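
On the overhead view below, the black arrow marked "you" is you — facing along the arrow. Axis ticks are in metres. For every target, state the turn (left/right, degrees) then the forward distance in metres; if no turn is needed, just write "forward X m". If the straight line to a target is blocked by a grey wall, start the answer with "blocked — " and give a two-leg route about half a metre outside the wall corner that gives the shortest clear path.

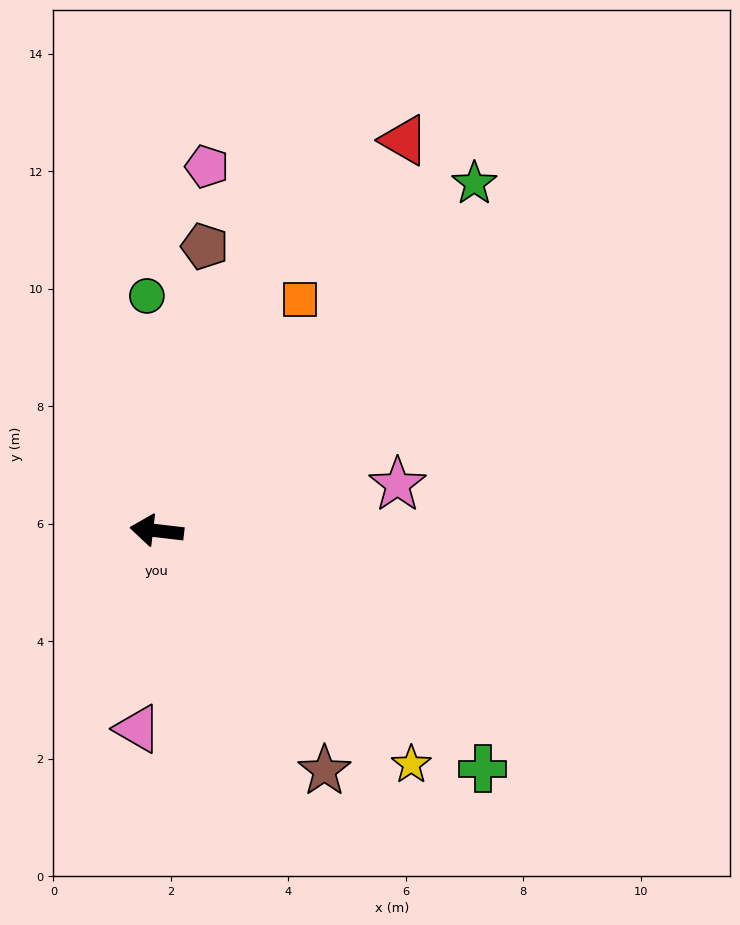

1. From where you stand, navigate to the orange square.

turn right 115°, forward 4.6 m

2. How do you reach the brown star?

turn left 132°, forward 5.0 m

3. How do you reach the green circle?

turn right 81°, forward 4.0 m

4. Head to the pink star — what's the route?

turn right 162°, forward 4.2 m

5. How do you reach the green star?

turn right 126°, forward 8.0 m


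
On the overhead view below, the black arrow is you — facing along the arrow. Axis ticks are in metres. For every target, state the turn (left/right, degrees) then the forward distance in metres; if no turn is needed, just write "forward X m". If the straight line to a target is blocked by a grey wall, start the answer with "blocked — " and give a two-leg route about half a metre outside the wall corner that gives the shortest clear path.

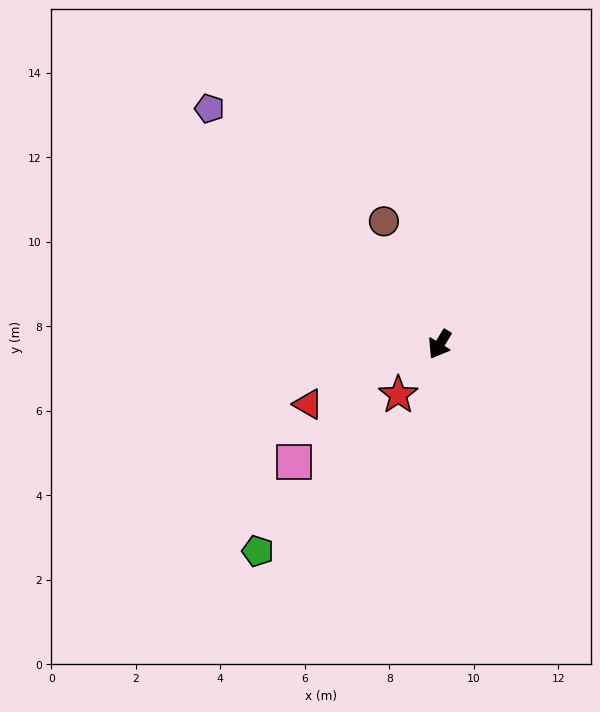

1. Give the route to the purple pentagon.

turn right 104°, forward 7.8 m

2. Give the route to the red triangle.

turn right 34°, forward 3.4 m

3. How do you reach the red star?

turn right 8°, forward 1.5 m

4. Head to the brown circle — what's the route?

turn right 124°, forward 3.2 m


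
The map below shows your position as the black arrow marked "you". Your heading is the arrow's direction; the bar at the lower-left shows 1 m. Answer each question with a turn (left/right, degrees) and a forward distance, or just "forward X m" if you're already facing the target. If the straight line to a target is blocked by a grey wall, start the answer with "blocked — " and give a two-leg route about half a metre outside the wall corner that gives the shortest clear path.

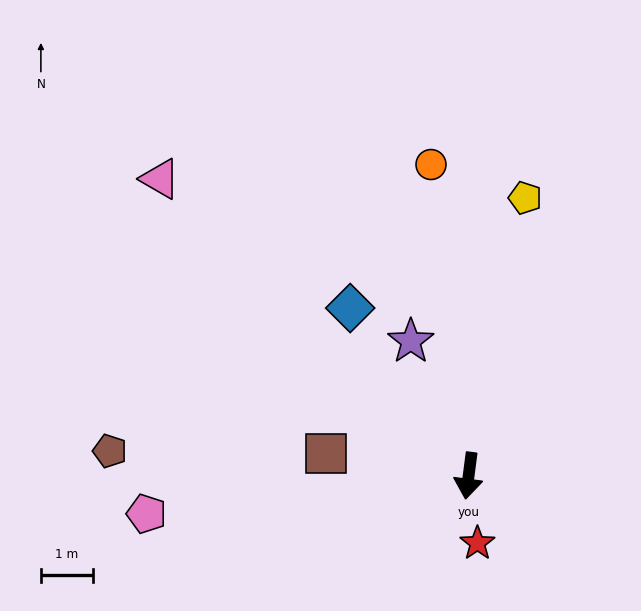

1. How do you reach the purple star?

turn right 149°, forward 2.8 m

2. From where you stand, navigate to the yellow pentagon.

turn left 176°, forward 5.4 m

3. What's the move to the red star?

turn left 15°, forward 1.3 m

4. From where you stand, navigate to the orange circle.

turn right 166°, forward 6.0 m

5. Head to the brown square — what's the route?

turn right 91°, forward 2.8 m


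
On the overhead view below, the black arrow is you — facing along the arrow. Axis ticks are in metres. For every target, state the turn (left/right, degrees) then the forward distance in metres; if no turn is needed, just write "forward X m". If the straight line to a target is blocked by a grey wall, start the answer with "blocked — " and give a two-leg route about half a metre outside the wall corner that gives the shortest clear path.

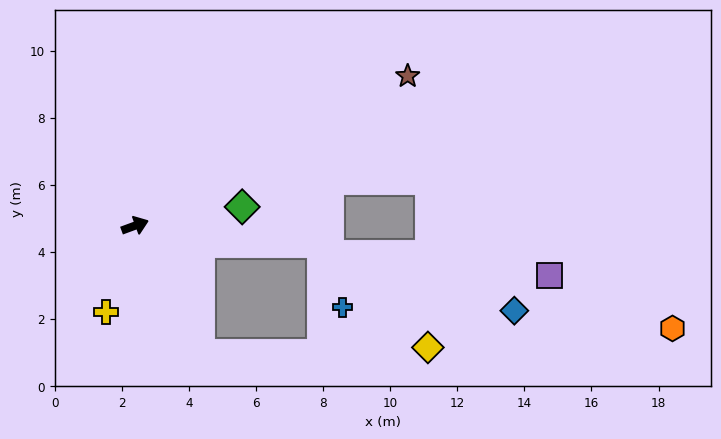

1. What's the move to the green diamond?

turn right 10°, forward 3.2 m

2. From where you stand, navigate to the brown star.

turn left 9°, forward 9.3 m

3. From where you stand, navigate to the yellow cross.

turn right 129°, forward 2.7 m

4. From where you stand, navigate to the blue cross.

blocked — turn right 26°, forward 5.6 m, then turn right 66°, forward 2.0 m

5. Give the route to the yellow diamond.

blocked — turn right 26°, forward 5.6 m, then turn right 38°, forward 4.4 m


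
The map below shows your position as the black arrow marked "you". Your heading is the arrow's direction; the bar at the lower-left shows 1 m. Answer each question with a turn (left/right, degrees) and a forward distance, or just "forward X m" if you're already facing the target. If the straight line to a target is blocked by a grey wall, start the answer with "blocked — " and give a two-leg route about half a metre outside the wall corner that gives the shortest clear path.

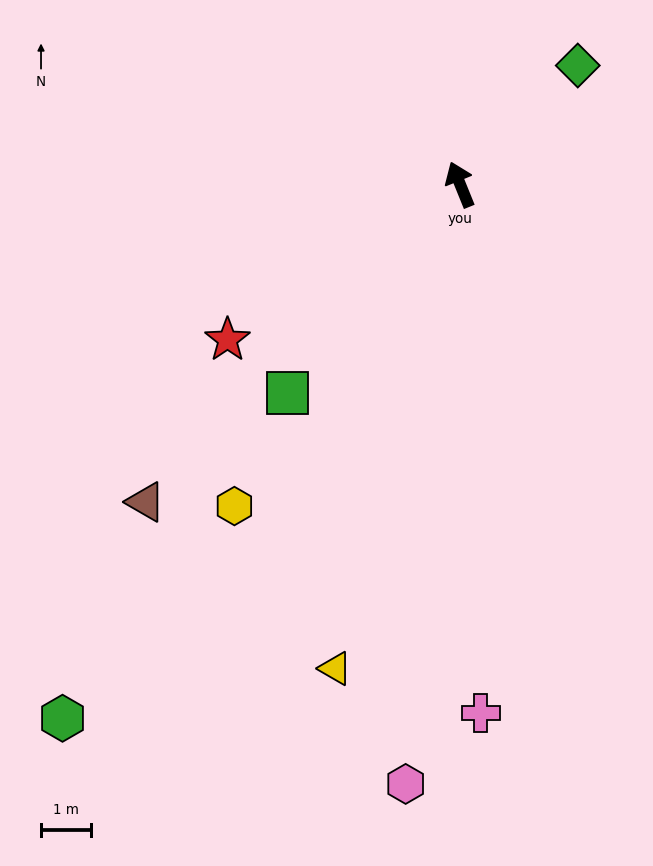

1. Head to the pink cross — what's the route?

turn left 160°, forward 10.5 m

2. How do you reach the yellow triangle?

turn left 143°, forward 9.9 m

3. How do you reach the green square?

turn left 118°, forward 5.4 m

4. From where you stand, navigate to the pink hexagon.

turn left 153°, forward 12.0 m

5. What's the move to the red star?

turn left 102°, forward 5.6 m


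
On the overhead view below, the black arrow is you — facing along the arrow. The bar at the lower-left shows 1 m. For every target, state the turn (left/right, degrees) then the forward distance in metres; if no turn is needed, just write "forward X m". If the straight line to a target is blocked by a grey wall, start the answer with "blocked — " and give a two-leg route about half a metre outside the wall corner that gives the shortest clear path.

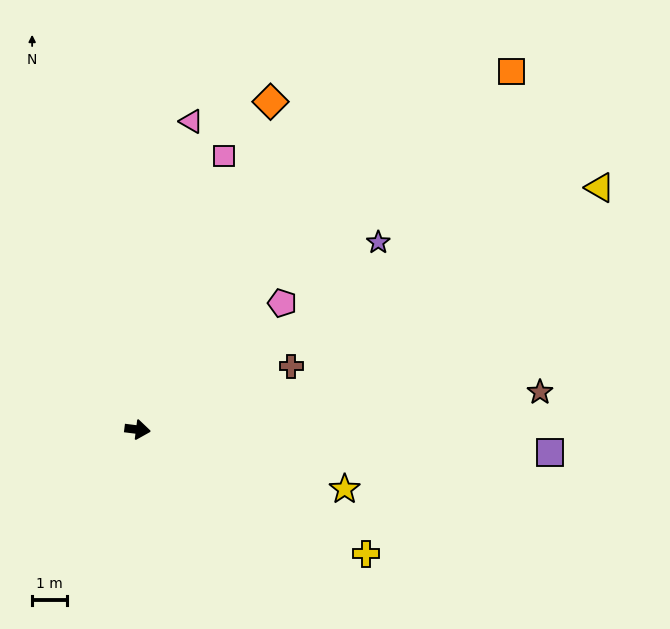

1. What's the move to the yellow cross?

turn right 21°, forward 7.4 m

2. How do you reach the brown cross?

turn left 30°, forward 4.7 m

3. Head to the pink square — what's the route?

turn left 80°, forward 8.2 m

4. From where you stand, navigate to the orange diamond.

turn left 75°, forward 10.1 m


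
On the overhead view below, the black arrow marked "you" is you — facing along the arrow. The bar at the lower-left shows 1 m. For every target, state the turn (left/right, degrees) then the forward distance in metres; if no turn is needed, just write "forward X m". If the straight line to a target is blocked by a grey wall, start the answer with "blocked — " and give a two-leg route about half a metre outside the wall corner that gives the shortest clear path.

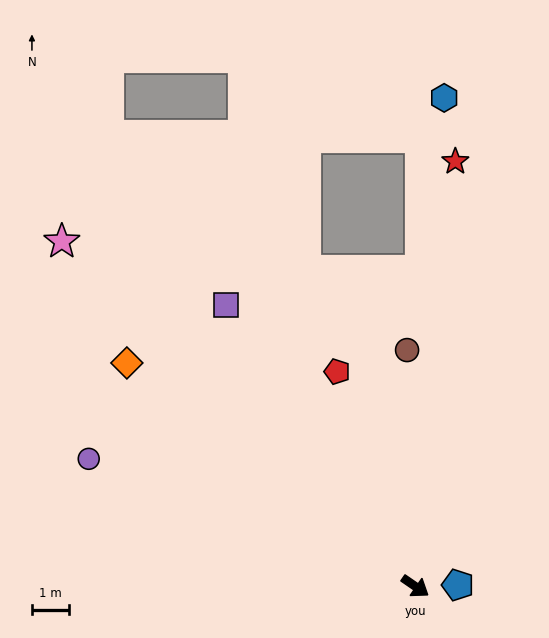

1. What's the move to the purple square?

turn left 158°, forward 9.1 m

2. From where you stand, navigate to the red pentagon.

turn left 145°, forward 6.1 m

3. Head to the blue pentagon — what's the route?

turn left 36°, forward 1.1 m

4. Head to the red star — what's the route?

turn left 119°, forward 11.4 m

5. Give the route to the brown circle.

turn left 127°, forward 6.3 m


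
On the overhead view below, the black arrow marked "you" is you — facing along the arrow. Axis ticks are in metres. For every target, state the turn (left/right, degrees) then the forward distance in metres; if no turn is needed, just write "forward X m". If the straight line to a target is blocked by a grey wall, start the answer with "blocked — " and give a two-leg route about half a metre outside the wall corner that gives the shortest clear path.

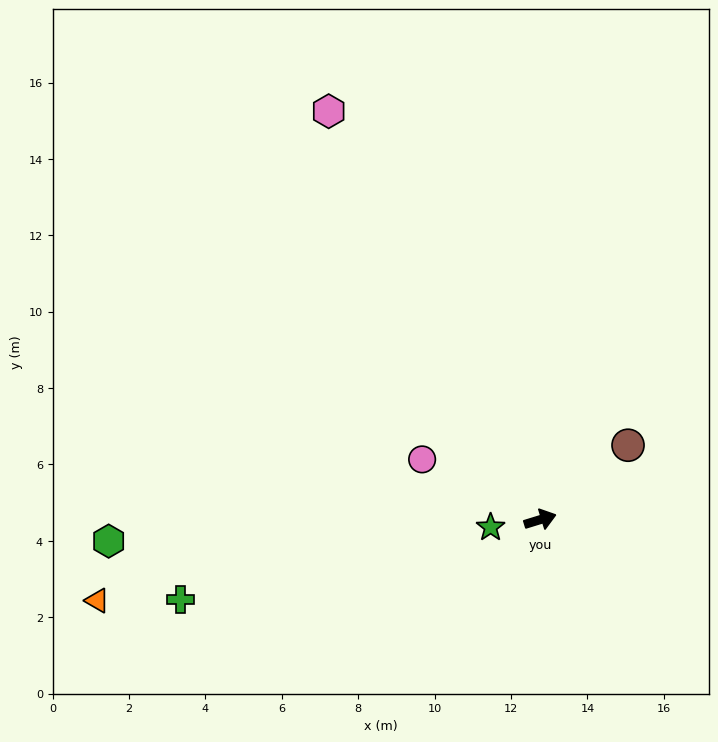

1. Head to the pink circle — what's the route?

turn left 136°, forward 3.5 m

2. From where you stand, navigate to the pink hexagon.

turn left 100°, forward 12.0 m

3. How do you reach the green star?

turn left 172°, forward 1.3 m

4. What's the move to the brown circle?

turn left 23°, forward 3.0 m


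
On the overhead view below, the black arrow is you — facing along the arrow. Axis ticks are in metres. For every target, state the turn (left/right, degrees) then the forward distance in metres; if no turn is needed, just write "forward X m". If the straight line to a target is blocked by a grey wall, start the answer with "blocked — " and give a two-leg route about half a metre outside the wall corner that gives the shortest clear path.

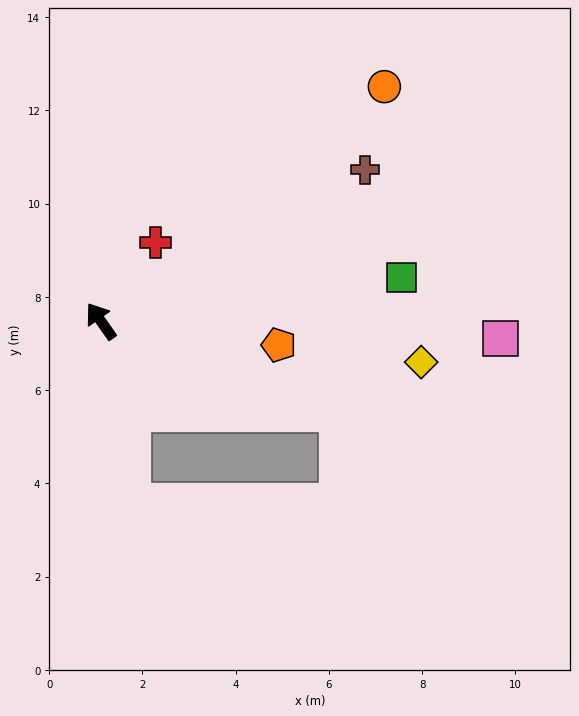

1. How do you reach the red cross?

turn right 70°, forward 2.1 m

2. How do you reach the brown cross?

turn right 95°, forward 6.5 m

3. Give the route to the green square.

turn right 117°, forward 6.5 m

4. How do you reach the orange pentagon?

turn right 133°, forward 3.9 m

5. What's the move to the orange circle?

turn right 86°, forward 7.9 m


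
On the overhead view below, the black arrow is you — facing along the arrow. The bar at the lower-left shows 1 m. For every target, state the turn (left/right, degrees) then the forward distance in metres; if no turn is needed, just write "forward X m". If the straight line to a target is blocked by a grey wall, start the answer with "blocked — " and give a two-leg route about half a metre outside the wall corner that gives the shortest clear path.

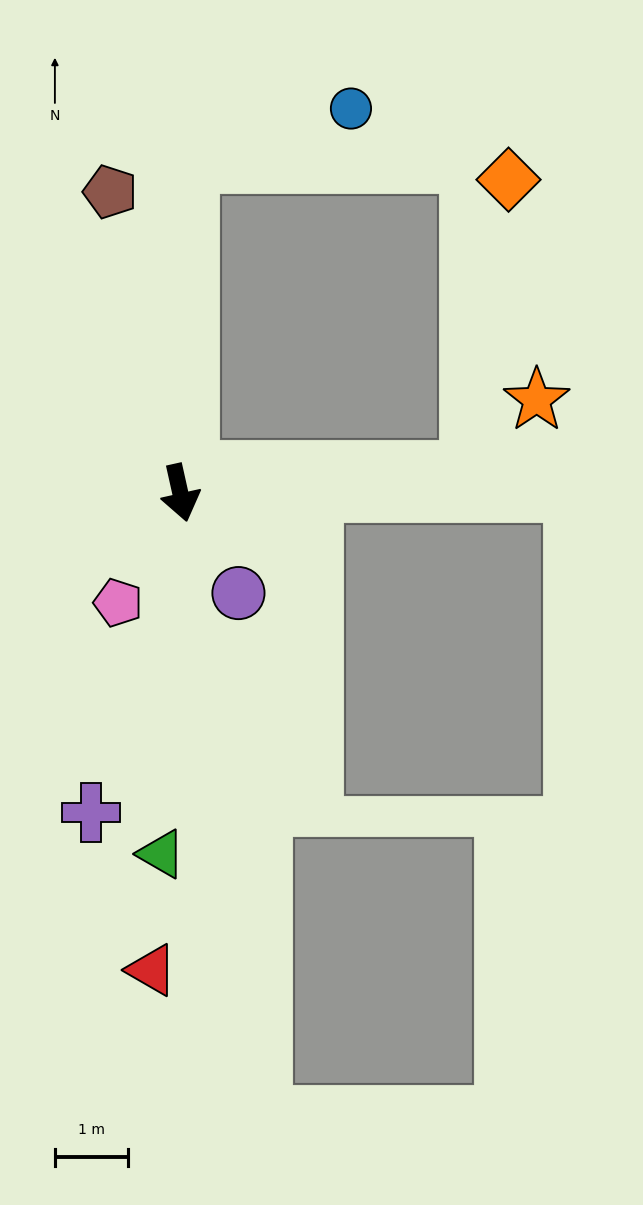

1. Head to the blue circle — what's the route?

blocked — turn left 166°, forward 4.5 m, then turn right 70°, forward 2.4 m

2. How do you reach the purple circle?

turn left 18°, forward 1.6 m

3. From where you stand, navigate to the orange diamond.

blocked — turn left 82°, forward 4.0 m, then turn left 78°, forward 4.0 m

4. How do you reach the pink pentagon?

turn right 42°, forward 1.7 m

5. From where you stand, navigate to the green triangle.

turn right 16°, forward 5.0 m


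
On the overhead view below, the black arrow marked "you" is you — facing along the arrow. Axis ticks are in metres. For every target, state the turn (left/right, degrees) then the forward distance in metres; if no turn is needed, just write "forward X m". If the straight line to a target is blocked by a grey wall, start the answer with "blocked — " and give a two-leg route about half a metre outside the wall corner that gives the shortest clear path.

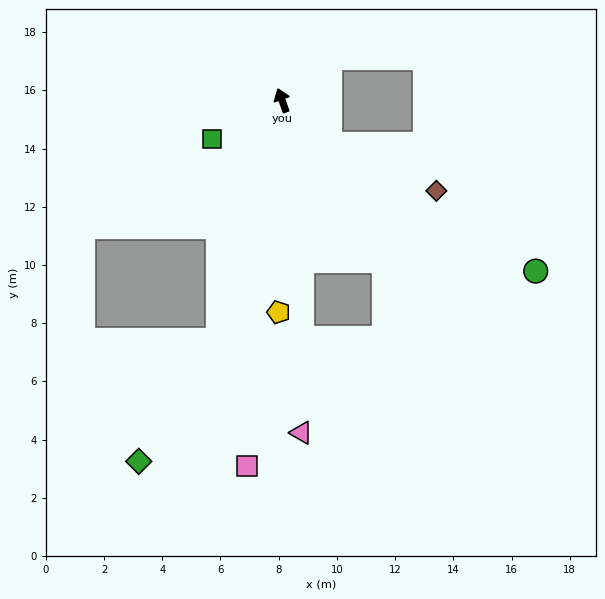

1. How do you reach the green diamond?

blocked — turn left 145°, forward 8.5 m, then turn right 18°, forward 5.0 m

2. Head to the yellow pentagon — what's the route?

turn left 159°, forward 7.3 m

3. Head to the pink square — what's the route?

turn left 155°, forward 12.6 m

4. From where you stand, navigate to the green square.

turn left 99°, forward 2.8 m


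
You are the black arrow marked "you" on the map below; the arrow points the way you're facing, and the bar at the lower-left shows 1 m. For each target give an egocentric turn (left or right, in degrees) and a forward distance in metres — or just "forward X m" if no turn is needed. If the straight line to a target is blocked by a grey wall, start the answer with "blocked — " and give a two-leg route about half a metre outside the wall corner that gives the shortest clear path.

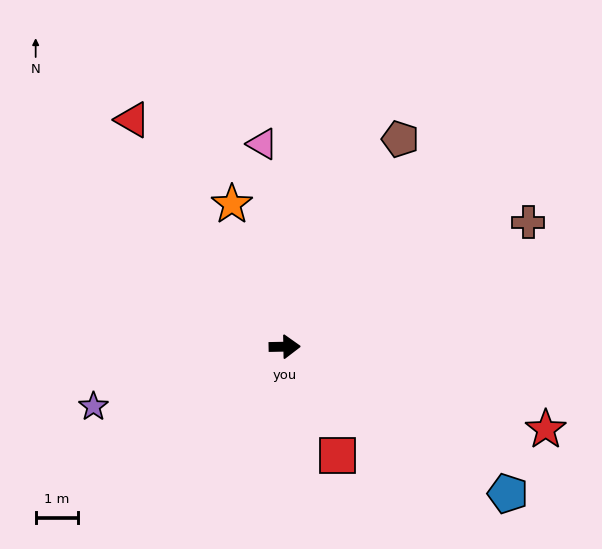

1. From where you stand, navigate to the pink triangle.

turn left 95°, forward 4.9 m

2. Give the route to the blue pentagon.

turn right 34°, forward 6.4 m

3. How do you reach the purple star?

turn right 164°, forward 4.8 m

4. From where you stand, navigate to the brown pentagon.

turn left 60°, forward 5.7 m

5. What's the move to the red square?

turn right 65°, forward 2.9 m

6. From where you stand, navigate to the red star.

turn right 19°, forward 6.5 m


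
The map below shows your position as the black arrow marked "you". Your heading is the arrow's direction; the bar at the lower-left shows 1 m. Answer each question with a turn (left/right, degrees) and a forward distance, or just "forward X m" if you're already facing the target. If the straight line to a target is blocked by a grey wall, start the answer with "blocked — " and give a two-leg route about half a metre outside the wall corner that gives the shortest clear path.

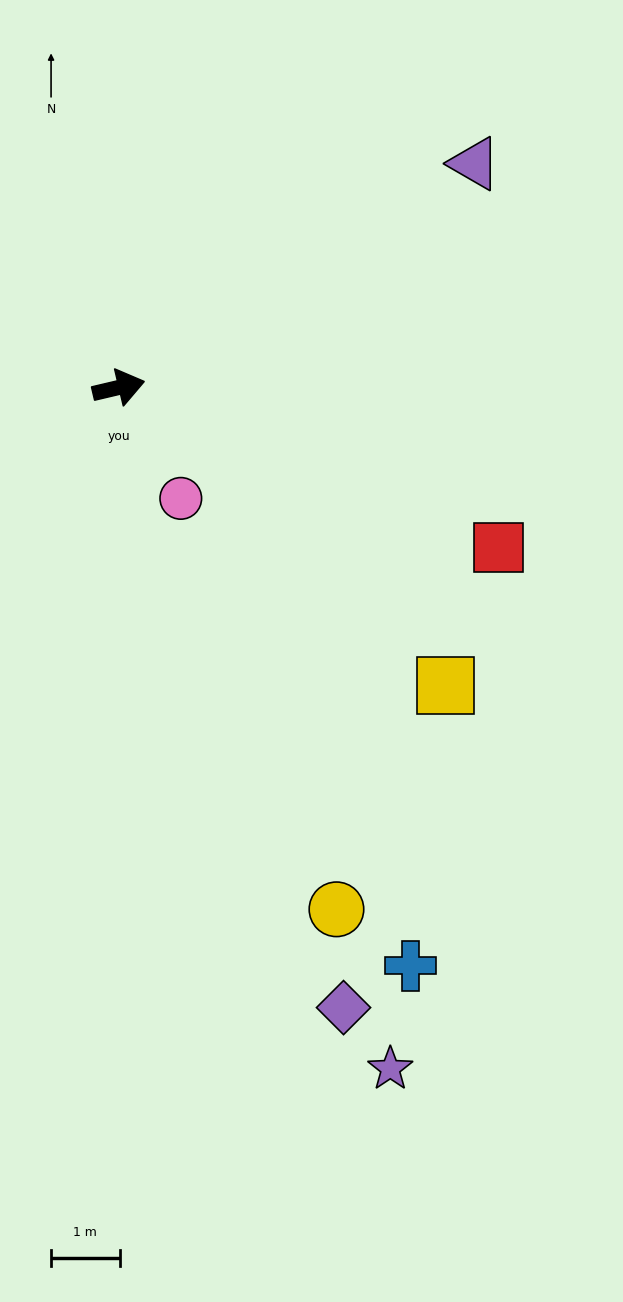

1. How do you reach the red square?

turn right 36°, forward 6.0 m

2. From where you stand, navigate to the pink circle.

turn right 74°, forward 1.9 m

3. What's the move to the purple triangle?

turn left 19°, forward 6.1 m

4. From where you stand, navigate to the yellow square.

turn right 56°, forward 6.4 m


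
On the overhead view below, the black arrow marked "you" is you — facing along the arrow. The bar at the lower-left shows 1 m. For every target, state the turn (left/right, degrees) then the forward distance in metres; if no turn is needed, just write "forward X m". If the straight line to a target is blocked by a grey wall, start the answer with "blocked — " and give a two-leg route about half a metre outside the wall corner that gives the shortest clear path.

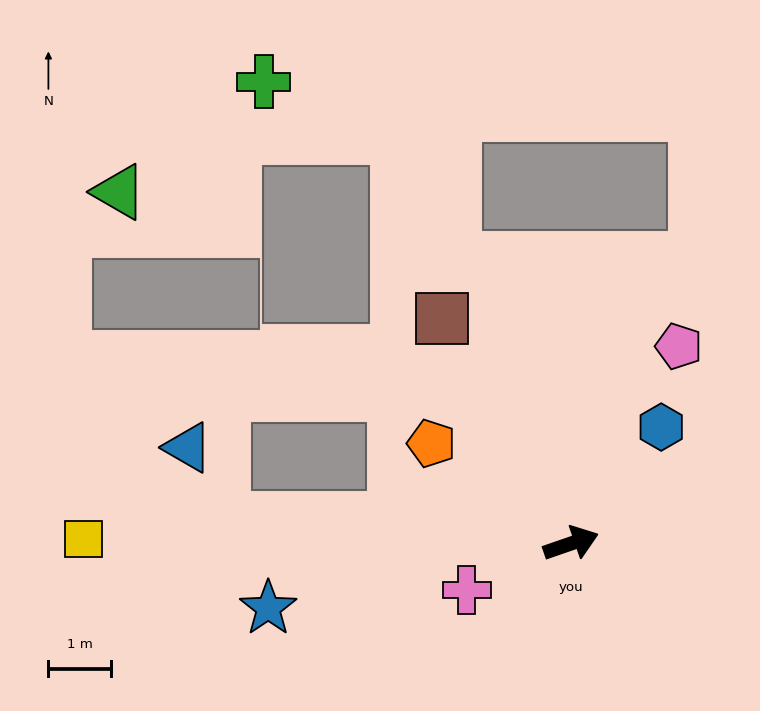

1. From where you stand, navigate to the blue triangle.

blocked — turn left 157°, forward 5.5 m, then turn right 59°, forward 1.3 m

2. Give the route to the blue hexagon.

turn left 33°, forward 2.3 m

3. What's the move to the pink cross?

turn right 175°, forward 1.8 m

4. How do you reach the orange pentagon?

turn left 125°, forward 2.7 m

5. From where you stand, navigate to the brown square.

turn left 101°, forward 4.1 m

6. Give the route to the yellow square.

turn left 160°, forward 7.8 m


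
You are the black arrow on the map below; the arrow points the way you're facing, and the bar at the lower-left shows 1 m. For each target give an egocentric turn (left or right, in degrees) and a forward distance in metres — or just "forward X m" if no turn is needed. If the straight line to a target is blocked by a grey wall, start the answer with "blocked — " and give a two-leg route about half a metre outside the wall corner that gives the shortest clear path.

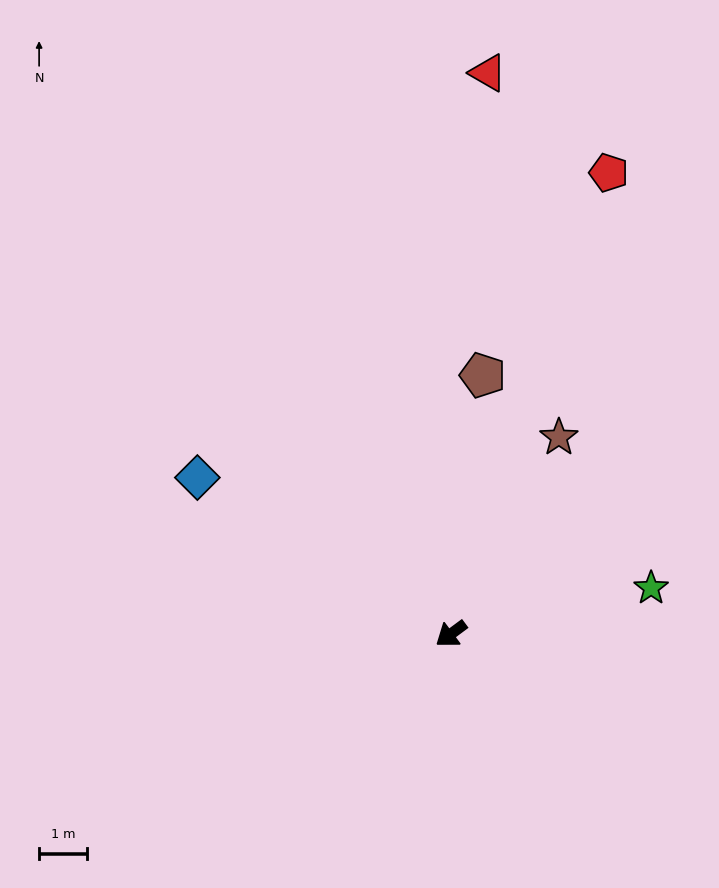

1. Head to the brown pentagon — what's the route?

turn right 134°, forward 5.4 m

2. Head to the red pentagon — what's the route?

turn right 145°, forward 10.1 m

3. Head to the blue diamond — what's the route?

turn right 68°, forward 6.2 m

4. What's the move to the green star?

turn left 156°, forward 4.3 m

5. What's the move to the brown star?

turn right 155°, forward 4.7 m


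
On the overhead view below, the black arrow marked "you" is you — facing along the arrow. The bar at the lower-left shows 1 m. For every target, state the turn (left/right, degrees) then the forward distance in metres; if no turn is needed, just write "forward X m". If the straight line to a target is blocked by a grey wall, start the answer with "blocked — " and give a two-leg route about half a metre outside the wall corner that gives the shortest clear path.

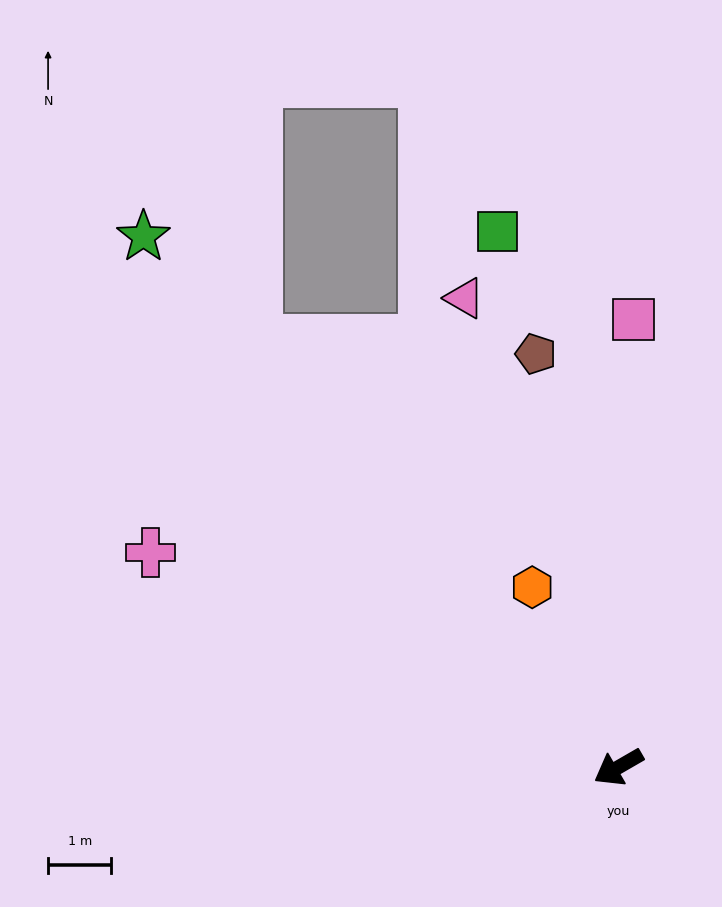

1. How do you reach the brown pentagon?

turn right 109°, forward 6.7 m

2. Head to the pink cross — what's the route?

turn right 55°, forward 8.1 m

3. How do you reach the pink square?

turn right 122°, forward 7.1 m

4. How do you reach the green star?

turn right 78°, forward 11.3 m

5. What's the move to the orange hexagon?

turn right 94°, forward 3.2 m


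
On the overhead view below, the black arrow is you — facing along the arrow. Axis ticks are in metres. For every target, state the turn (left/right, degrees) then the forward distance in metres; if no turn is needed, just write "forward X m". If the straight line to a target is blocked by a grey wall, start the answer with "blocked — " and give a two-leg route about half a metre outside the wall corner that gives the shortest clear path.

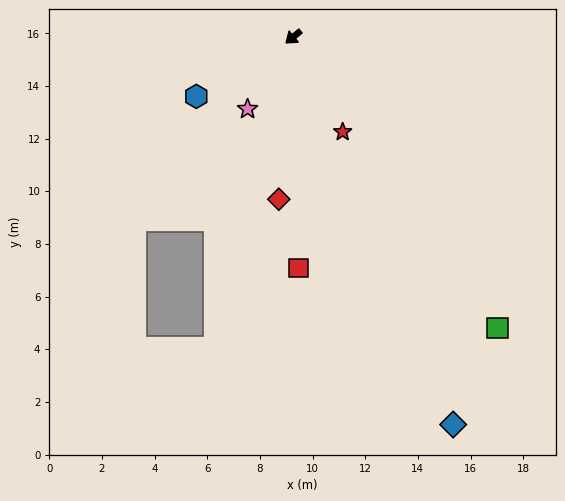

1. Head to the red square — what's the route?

turn left 52°, forward 8.8 m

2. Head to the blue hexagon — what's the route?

turn right 8°, forward 4.3 m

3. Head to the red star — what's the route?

turn left 78°, forward 4.1 m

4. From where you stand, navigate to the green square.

turn left 86°, forward 13.5 m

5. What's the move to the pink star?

turn left 18°, forward 3.2 m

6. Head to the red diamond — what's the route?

turn left 45°, forward 6.2 m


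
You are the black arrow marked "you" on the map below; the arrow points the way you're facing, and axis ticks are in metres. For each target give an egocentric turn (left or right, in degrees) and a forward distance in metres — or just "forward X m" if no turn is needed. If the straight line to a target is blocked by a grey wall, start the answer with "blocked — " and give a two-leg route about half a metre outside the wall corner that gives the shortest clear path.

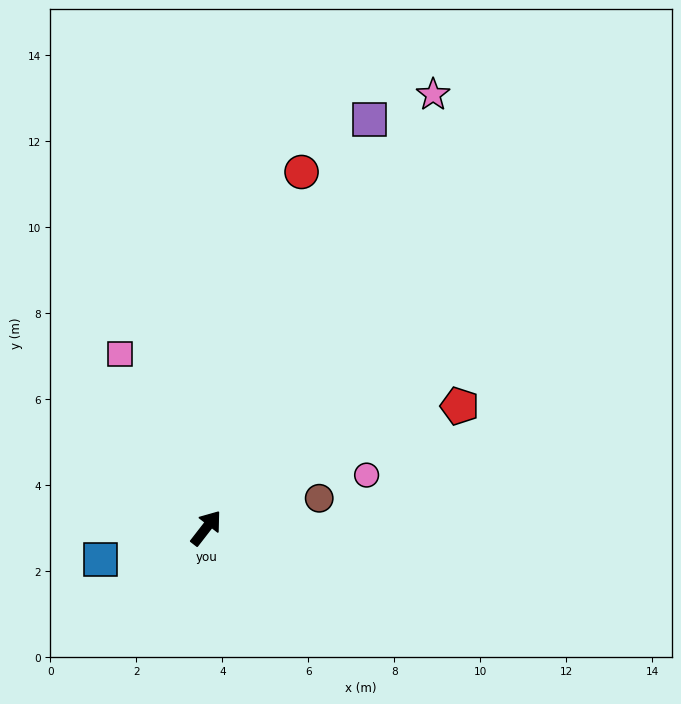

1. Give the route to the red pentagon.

turn right 27°, forward 6.5 m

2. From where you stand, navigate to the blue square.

turn left 144°, forward 2.6 m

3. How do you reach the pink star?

turn left 10°, forward 11.4 m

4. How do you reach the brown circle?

turn right 37°, forward 2.7 m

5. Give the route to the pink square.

turn left 64°, forward 4.5 m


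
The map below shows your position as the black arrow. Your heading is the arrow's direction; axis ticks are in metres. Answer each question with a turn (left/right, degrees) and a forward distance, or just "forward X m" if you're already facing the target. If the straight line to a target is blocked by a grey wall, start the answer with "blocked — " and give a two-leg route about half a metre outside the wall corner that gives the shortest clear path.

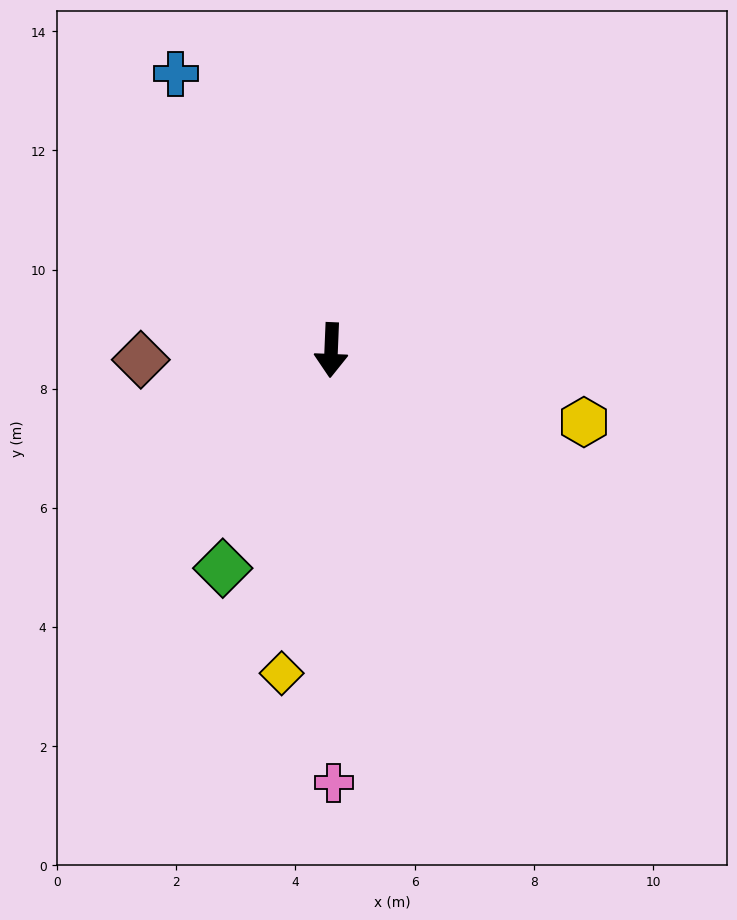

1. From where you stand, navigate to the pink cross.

turn left 3°, forward 7.3 m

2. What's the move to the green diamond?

turn right 24°, forward 4.1 m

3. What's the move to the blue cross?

turn right 148°, forward 5.3 m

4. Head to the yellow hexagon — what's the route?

turn left 76°, forward 4.4 m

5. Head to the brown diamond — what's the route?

turn right 85°, forward 3.2 m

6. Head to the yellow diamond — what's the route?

turn right 6°, forward 5.5 m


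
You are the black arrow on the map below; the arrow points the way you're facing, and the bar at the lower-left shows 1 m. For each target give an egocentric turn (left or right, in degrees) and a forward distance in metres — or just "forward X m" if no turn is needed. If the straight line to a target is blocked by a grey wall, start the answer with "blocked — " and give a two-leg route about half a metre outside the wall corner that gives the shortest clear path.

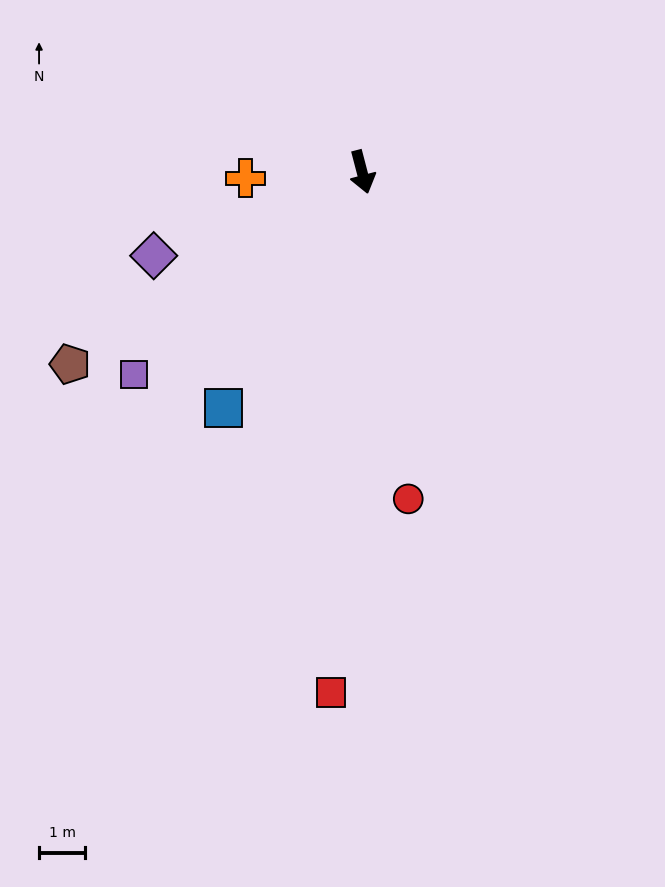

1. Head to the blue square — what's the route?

turn right 45°, forward 5.9 m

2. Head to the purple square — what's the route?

turn right 63°, forward 6.6 m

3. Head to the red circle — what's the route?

turn right 7°, forward 7.1 m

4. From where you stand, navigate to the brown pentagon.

turn right 71°, forward 7.5 m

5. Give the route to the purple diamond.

turn right 83°, forward 4.8 m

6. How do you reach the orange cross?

turn right 102°, forward 2.5 m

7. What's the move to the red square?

turn right 18°, forward 11.2 m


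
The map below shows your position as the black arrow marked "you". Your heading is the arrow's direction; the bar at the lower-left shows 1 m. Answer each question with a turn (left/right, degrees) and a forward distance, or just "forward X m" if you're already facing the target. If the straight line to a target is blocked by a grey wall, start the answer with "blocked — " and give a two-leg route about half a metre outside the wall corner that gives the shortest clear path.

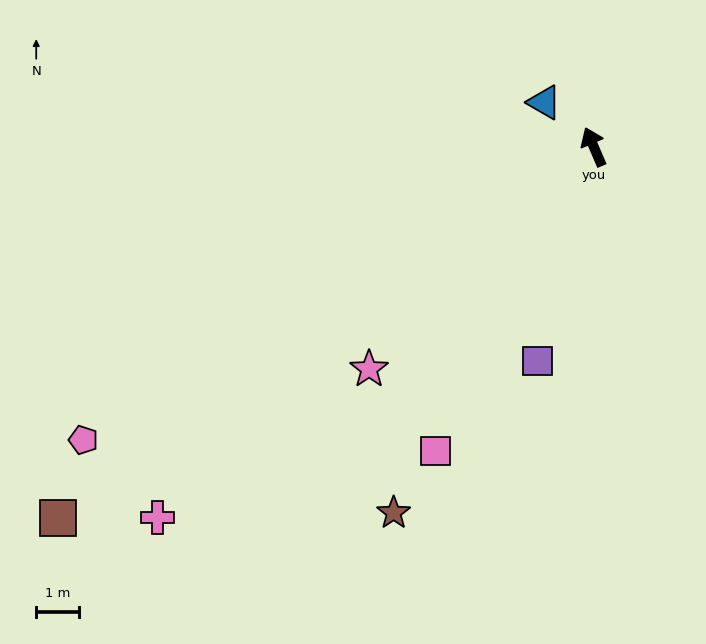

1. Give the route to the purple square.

turn left 142°, forward 5.2 m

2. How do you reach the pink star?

turn left 112°, forward 7.4 m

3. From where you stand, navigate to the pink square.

turn left 129°, forward 8.0 m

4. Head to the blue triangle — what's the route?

turn left 25°, forward 1.6 m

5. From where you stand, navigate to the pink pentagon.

turn left 97°, forward 13.7 m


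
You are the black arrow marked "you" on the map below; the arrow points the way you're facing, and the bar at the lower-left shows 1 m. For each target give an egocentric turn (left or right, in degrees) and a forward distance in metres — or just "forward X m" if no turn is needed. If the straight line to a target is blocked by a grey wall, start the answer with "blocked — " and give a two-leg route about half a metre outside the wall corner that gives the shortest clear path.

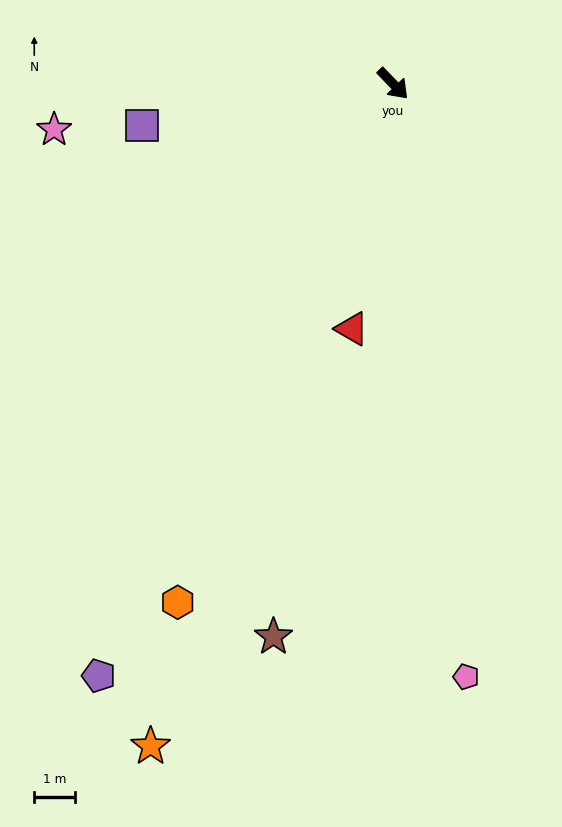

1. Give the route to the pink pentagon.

turn right 37°, forward 14.6 m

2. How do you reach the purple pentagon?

turn right 70°, forward 16.2 m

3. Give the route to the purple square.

turn right 125°, forward 6.2 m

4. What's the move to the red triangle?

turn right 53°, forward 6.1 m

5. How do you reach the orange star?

turn right 64°, forward 17.2 m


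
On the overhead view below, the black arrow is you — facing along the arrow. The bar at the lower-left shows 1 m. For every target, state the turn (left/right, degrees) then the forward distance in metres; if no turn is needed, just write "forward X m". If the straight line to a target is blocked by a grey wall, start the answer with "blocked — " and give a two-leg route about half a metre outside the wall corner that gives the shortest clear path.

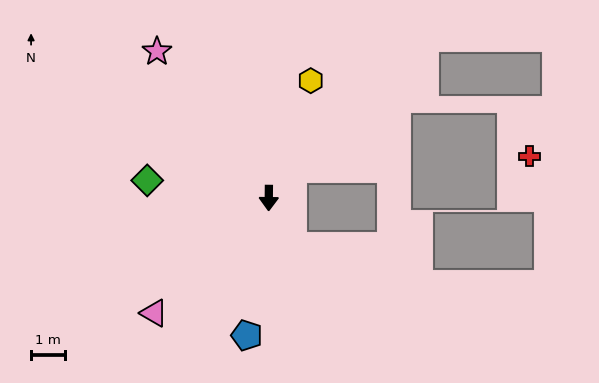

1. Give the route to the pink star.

turn right 142°, forward 5.4 m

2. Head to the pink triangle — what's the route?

turn right 44°, forward 4.8 m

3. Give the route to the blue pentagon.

turn right 8°, forward 4.1 m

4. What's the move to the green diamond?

turn right 98°, forward 3.6 m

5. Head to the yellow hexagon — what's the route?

turn left 161°, forward 3.7 m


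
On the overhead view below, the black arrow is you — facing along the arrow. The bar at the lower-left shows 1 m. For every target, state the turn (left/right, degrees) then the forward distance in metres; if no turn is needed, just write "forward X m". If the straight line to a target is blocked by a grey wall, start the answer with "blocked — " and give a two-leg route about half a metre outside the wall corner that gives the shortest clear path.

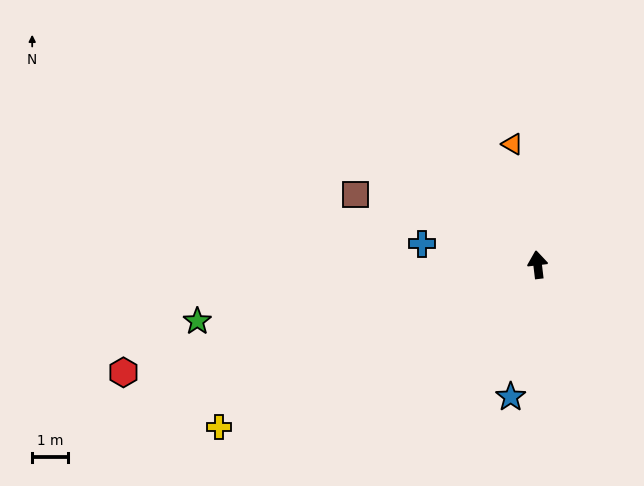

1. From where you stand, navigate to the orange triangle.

turn left 5°, forward 3.5 m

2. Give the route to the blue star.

turn left 162°, forward 3.8 m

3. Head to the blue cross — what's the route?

turn left 73°, forward 3.3 m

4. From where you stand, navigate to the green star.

turn left 93°, forward 9.7 m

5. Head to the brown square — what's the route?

turn left 62°, forward 5.5 m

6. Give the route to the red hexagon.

turn left 98°, forward 12.1 m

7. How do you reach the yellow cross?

turn left 110°, forward 10.1 m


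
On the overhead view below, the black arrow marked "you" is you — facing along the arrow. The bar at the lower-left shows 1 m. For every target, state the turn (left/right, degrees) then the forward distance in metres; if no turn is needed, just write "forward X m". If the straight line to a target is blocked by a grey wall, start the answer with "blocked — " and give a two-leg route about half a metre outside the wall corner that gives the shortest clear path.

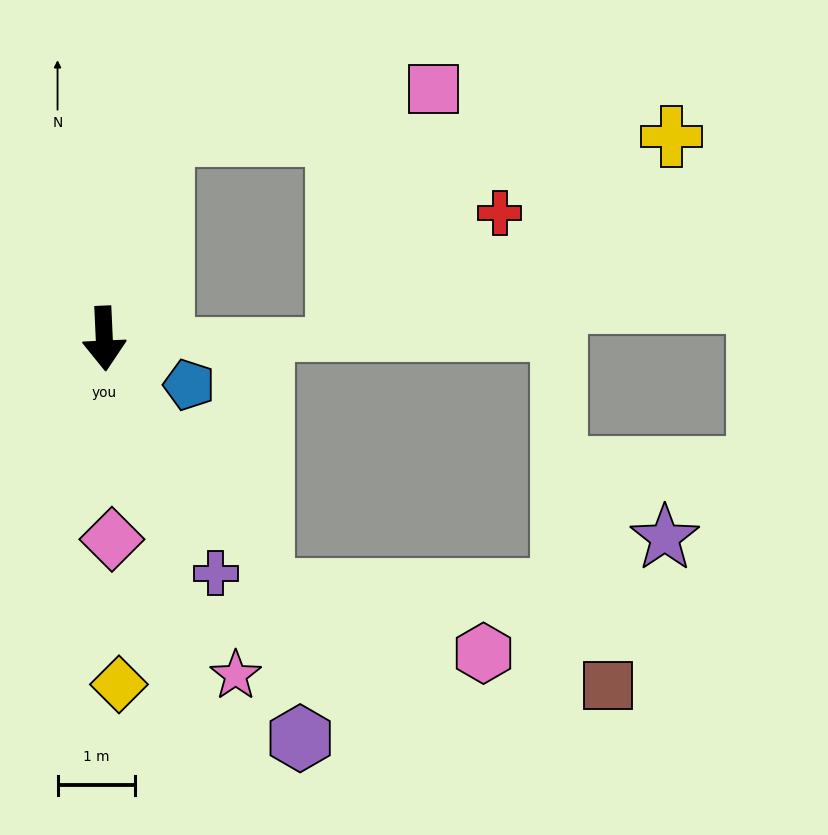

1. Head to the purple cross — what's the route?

turn left 23°, forward 3.3 m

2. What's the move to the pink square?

blocked — turn left 162°, forward 2.7 m, then turn right 65°, forward 3.6 m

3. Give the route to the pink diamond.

forward 2.6 m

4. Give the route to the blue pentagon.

turn left 59°, forward 1.2 m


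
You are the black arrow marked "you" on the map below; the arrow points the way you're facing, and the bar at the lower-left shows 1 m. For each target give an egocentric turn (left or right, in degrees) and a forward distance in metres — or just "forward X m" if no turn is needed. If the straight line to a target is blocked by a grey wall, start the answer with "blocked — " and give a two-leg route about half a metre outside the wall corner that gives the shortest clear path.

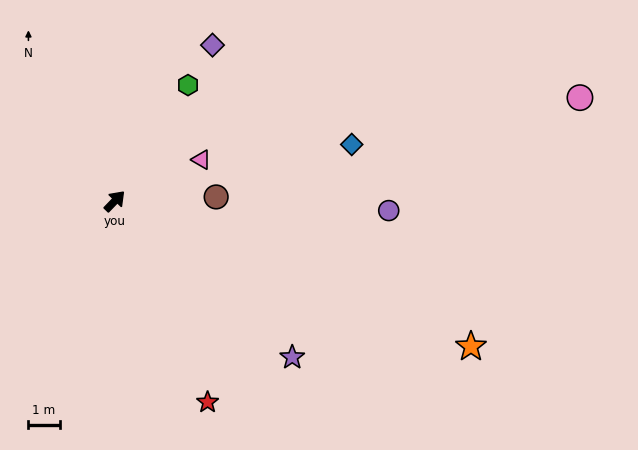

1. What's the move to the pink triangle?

turn right 20°, forward 3.1 m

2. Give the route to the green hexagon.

turn left 12°, forward 4.4 m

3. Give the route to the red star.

turn right 111°, forward 7.1 m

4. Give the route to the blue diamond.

turn right 33°, forward 7.8 m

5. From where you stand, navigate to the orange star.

turn right 68°, forward 12.3 m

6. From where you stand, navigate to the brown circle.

turn right 44°, forward 3.2 m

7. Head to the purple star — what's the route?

turn right 87°, forward 7.6 m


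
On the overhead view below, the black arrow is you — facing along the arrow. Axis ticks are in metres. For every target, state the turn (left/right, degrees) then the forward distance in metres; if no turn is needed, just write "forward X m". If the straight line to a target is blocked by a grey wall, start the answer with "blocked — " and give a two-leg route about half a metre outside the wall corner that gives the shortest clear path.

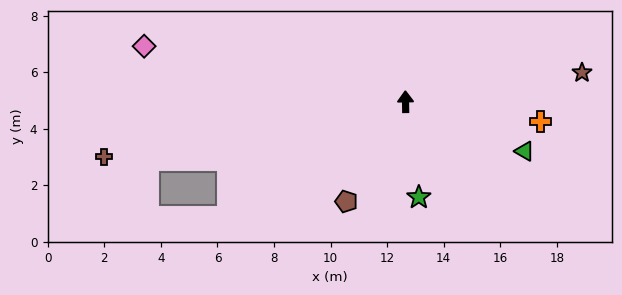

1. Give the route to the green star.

turn right 173°, forward 3.4 m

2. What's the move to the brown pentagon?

turn left 148°, forward 4.1 m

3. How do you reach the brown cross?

turn left 99°, forward 10.8 m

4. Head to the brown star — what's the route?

turn right 82°, forward 6.3 m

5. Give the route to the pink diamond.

turn left 77°, forward 9.4 m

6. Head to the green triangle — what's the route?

turn right 114°, forward 4.6 m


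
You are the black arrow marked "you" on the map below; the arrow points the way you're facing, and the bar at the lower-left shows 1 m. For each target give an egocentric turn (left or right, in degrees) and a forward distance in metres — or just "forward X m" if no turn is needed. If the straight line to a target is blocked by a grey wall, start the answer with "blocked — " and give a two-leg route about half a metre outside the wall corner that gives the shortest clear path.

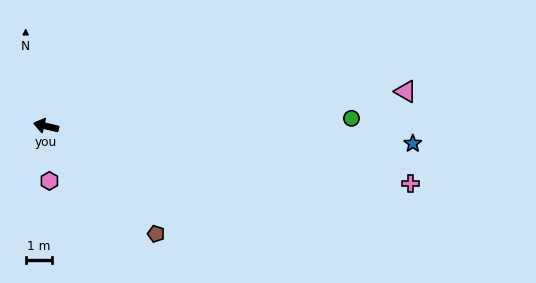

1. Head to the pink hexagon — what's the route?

turn left 107°, forward 2.1 m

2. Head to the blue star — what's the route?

turn right 170°, forward 13.7 m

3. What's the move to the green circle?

turn right 165°, forward 11.4 m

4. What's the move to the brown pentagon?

turn left 149°, forward 5.8 m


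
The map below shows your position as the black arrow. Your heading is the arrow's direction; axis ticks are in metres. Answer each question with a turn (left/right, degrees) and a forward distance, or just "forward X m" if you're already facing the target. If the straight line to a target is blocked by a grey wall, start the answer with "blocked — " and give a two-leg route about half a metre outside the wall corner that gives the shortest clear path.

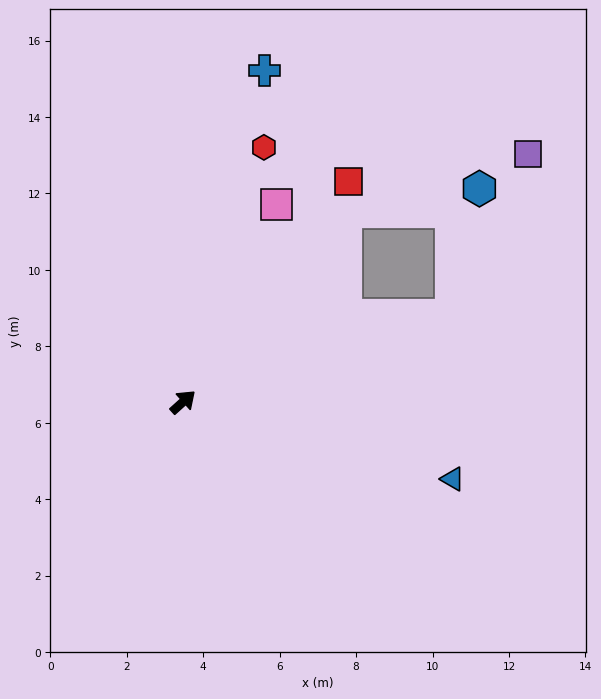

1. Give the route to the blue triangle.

turn right 58°, forward 7.3 m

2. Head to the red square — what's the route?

turn left 11°, forward 7.2 m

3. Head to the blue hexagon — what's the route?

blocked — turn left 7°, forward 6.6 m, then turn right 39°, forward 3.5 m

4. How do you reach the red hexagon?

turn left 30°, forward 7.0 m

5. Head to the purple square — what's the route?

blocked — turn right 24°, forward 7.4 m, then turn left 47°, forward 4.7 m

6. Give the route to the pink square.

turn left 23°, forward 5.7 m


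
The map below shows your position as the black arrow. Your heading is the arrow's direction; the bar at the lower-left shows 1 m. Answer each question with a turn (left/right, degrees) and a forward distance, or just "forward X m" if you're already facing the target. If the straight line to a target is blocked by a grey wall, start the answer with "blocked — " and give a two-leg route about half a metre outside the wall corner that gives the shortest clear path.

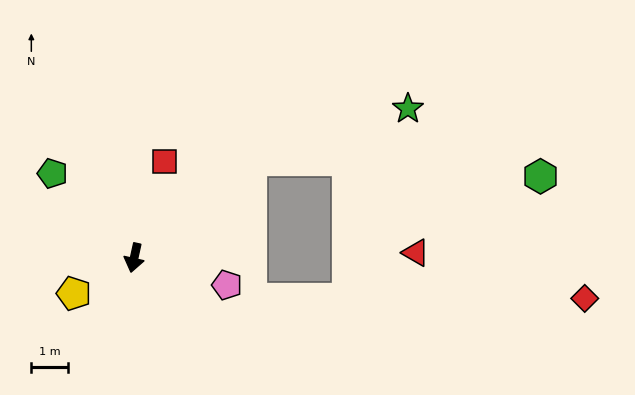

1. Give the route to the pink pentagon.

turn left 86°, forward 2.6 m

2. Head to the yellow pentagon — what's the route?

turn right 47°, forward 1.9 m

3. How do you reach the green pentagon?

turn right 124°, forward 3.2 m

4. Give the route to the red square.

turn left 175°, forward 2.7 m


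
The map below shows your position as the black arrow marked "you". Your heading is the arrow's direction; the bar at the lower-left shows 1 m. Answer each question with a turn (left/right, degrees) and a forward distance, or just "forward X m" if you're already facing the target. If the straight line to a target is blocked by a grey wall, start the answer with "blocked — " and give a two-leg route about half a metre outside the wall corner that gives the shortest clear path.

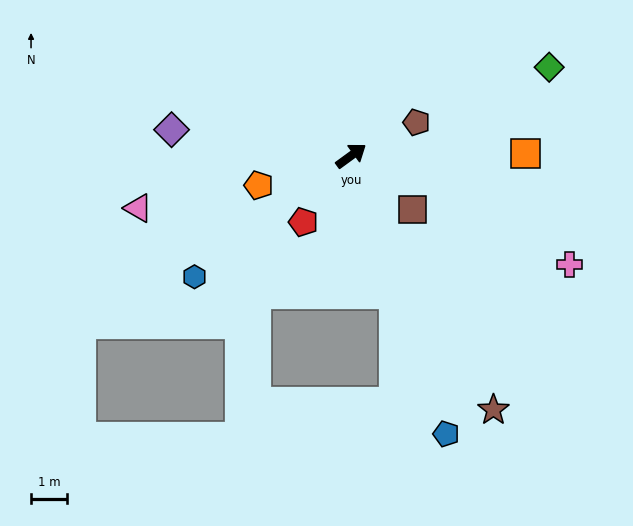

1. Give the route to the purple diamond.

turn left 136°, forward 5.0 m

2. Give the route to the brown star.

turn right 97°, forward 8.0 m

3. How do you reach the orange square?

turn right 35°, forward 4.8 m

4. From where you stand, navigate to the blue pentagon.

turn right 107°, forward 8.1 m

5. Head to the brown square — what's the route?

turn right 77°, forward 2.2 m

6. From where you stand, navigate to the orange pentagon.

turn left 162°, forward 2.7 m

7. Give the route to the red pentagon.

turn right 162°, forward 2.3 m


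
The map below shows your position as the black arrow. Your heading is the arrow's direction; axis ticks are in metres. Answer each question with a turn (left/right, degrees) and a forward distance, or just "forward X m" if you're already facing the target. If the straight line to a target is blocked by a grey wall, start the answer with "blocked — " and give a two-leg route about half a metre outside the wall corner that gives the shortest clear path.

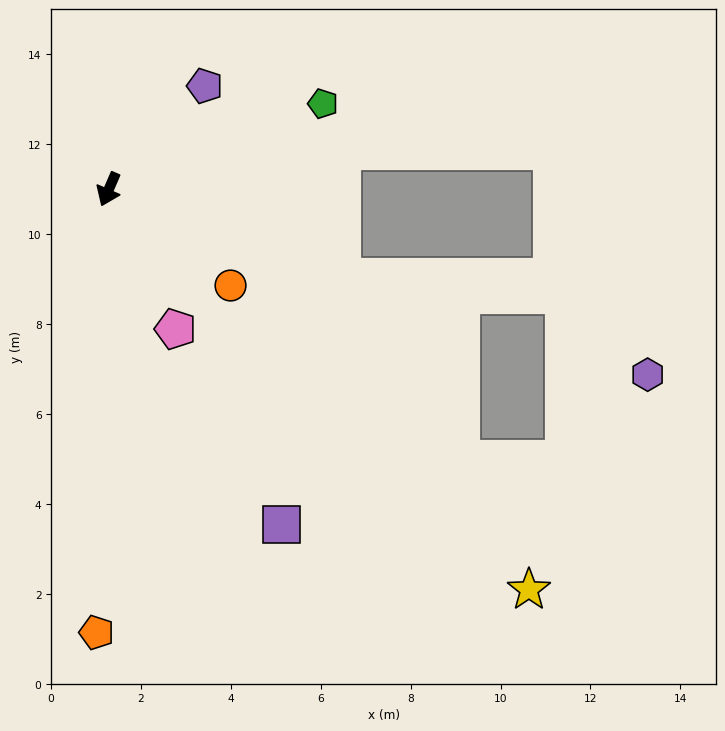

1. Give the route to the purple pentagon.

turn left 160°, forward 3.1 m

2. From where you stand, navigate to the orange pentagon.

turn left 22°, forward 9.9 m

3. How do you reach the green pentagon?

turn left 135°, forward 5.1 m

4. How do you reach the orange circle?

turn left 75°, forward 3.5 m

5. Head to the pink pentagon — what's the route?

turn left 49°, forward 3.4 m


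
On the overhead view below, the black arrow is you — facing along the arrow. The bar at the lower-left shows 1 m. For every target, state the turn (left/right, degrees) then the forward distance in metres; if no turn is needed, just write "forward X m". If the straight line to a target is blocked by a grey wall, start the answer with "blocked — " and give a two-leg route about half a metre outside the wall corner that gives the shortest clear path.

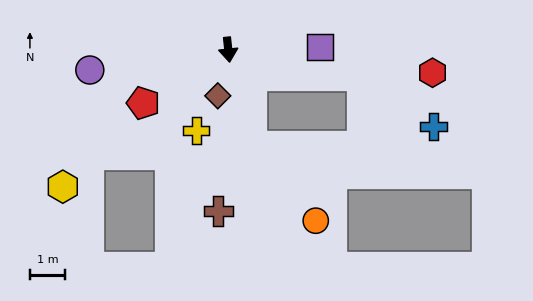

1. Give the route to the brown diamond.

turn right 19°, forward 1.4 m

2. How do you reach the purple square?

turn left 86°, forward 2.6 m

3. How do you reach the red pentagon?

turn right 64°, forward 2.9 m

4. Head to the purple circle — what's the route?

turn right 88°, forward 4.0 m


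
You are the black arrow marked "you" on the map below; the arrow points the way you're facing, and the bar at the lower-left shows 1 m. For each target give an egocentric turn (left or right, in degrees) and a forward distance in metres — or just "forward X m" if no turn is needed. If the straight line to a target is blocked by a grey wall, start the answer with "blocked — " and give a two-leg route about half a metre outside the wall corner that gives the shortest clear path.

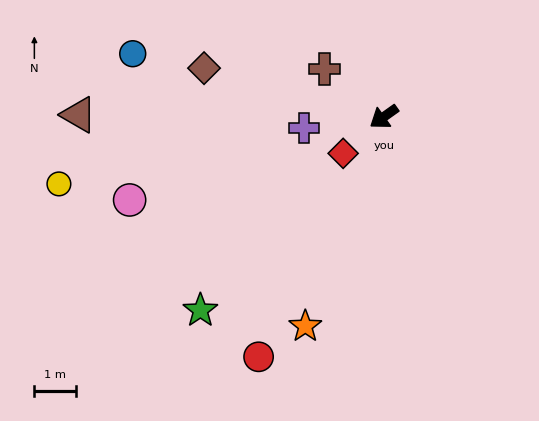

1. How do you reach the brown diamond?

turn right 51°, forward 4.4 m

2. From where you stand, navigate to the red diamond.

turn left 6°, forward 1.3 m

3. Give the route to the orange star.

turn left 34°, forward 5.3 m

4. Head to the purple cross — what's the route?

turn right 27°, forward 1.9 m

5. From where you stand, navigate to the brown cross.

turn right 74°, forward 1.8 m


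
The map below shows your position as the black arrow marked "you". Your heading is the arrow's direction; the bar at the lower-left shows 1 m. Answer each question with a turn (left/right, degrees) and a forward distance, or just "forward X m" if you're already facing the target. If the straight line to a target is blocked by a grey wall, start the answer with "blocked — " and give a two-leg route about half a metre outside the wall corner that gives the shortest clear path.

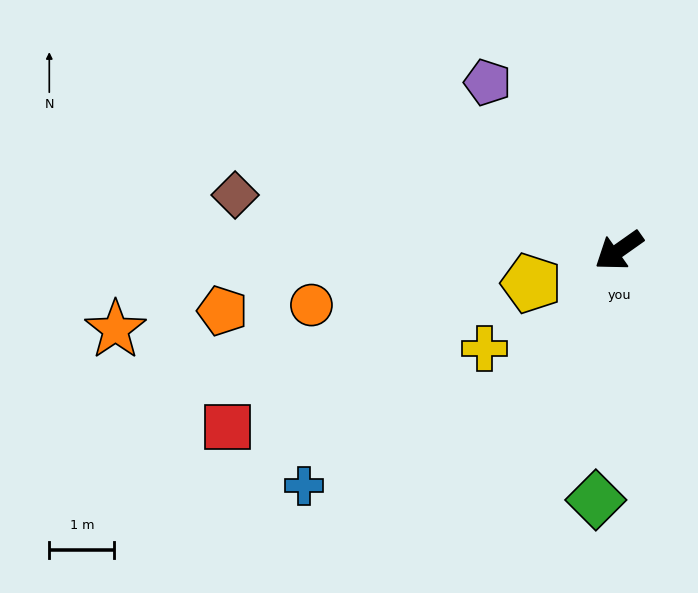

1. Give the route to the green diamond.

turn left 49°, forward 3.8 m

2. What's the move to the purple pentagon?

turn right 87°, forward 3.3 m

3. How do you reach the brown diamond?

turn right 43°, forward 5.9 m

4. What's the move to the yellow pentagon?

turn right 15°, forward 1.4 m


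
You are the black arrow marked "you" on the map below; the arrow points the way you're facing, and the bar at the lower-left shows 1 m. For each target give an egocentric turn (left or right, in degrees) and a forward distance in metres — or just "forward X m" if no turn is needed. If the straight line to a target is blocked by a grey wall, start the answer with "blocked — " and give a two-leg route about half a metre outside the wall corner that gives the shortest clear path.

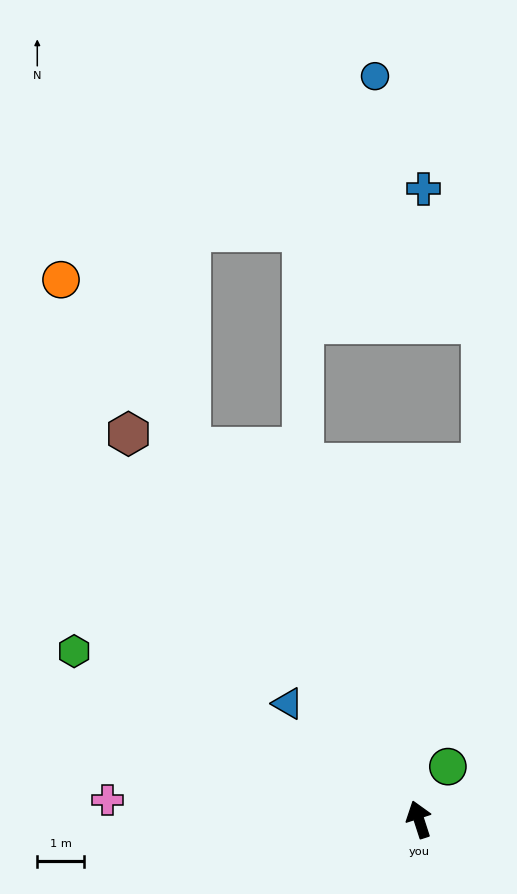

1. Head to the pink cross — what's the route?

turn left 69°, forward 6.7 m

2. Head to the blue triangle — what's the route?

turn left 31°, forward 3.7 m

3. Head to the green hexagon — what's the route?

turn left 46°, forward 8.2 m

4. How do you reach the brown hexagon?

turn left 19°, forward 10.3 m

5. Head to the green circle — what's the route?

turn right 47°, forward 1.3 m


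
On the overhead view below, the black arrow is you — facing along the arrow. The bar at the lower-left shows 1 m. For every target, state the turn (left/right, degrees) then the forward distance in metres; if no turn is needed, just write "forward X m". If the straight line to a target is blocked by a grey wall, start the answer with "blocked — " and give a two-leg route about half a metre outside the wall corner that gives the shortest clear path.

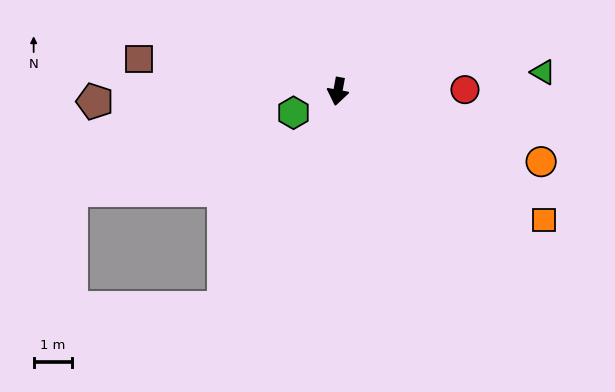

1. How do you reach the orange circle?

turn left 81°, forward 5.6 m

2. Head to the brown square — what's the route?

turn right 89°, forward 5.2 m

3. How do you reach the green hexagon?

turn right 54°, forward 1.3 m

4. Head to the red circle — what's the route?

turn left 101°, forward 3.3 m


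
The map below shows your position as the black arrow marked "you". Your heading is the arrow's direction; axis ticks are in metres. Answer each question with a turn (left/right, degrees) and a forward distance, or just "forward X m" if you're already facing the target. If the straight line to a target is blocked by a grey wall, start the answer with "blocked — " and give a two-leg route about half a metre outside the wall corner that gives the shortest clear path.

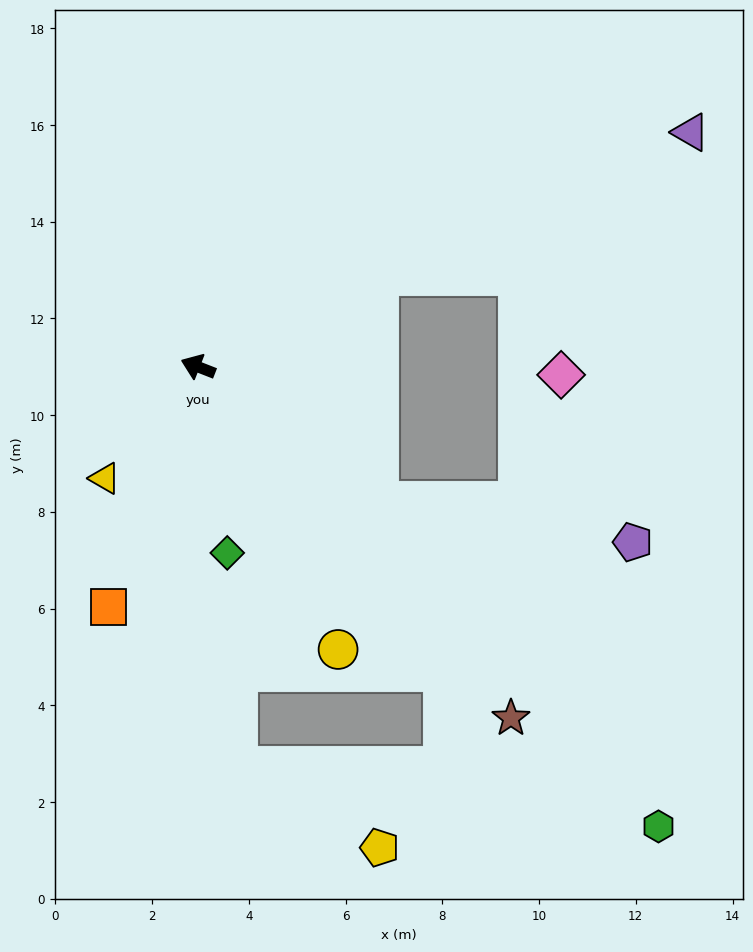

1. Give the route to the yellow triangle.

turn left 71°, forward 3.0 m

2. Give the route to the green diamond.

turn left 120°, forward 3.9 m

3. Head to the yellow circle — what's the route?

turn left 138°, forward 6.5 m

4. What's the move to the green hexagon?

turn left 156°, forward 13.5 m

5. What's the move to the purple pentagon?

blocked — turn left 165°, forward 4.7 m, then turn left 27°, forward 5.3 m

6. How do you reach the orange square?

turn left 91°, forward 5.3 m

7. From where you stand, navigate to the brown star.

turn left 153°, forward 9.7 m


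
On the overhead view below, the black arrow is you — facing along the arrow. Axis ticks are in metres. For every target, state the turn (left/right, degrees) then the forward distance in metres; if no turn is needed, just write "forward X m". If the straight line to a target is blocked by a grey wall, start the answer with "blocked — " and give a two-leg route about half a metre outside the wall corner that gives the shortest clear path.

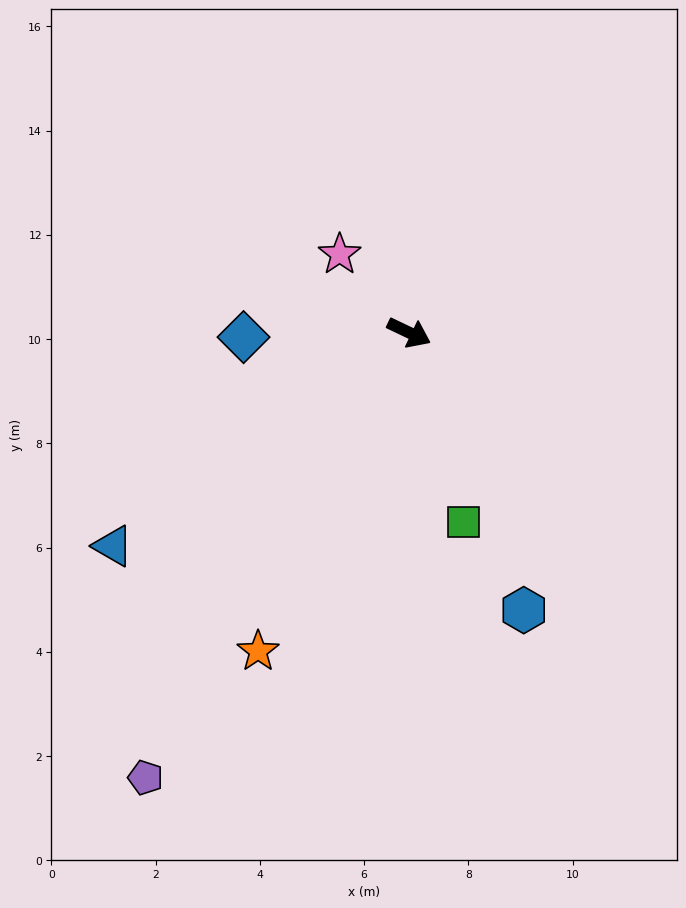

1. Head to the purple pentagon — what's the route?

turn right 95°, forward 9.9 m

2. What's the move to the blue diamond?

turn right 153°, forward 3.2 m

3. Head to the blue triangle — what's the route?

turn right 119°, forward 7.0 m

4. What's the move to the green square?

turn right 48°, forward 3.8 m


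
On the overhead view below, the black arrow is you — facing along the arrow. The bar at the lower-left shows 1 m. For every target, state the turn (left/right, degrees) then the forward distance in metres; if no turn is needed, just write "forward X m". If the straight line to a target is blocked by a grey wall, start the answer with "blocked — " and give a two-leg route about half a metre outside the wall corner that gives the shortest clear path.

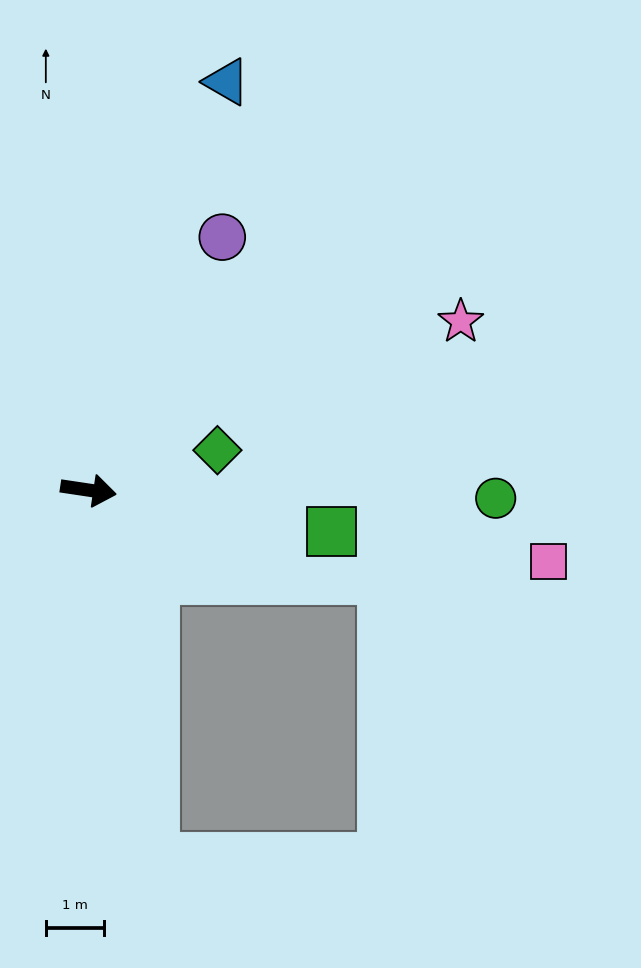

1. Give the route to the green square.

forward 4.2 m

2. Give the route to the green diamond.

turn left 26°, forward 2.3 m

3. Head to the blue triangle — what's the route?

turn left 80°, forward 7.4 m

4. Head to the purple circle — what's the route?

turn left 71°, forward 4.9 m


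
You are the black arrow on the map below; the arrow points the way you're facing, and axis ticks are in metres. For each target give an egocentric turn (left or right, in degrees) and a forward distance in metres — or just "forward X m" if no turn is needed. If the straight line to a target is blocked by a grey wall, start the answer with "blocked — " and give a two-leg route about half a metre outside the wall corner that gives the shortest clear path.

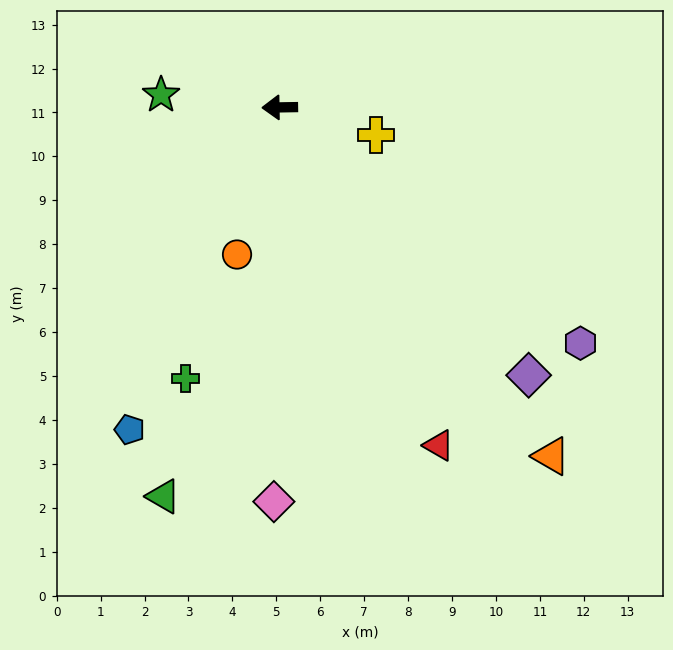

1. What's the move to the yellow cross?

turn left 163°, forward 2.3 m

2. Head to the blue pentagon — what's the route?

turn left 64°, forward 8.1 m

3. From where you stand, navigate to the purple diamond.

turn left 132°, forward 8.3 m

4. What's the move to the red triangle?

turn left 114°, forward 8.5 m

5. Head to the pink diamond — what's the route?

turn left 88°, forward 9.0 m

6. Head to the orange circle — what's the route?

turn left 73°, forward 3.5 m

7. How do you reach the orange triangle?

turn left 127°, forward 10.1 m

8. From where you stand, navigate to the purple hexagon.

turn left 141°, forward 8.7 m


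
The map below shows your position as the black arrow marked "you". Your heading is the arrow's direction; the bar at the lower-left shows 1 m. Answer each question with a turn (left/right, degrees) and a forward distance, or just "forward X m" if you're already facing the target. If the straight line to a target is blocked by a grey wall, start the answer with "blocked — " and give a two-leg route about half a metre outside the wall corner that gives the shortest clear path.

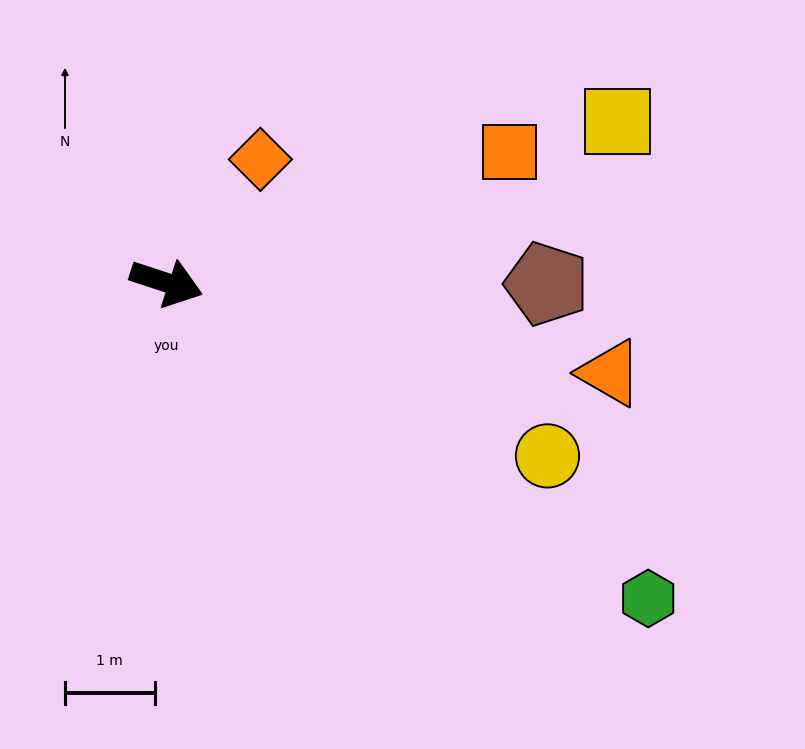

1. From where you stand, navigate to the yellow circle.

turn right 6°, forward 4.7 m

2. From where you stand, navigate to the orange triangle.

turn left 7°, forward 5.0 m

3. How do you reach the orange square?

turn left 39°, forward 4.1 m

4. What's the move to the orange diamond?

turn left 71°, forward 1.7 m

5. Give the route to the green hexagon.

turn right 15°, forward 6.4 m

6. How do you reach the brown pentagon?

turn left 18°, forward 4.2 m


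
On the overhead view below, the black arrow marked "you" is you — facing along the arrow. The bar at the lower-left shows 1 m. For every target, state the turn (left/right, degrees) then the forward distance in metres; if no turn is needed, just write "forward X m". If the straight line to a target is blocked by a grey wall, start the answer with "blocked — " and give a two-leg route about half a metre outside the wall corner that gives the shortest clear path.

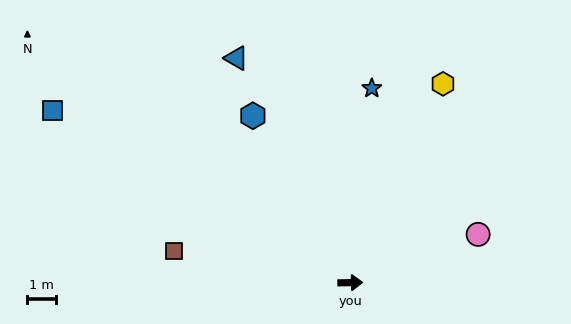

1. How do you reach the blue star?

turn left 83°, forward 6.9 m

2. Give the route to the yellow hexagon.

turn left 64°, forward 7.7 m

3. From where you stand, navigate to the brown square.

turn left 169°, forward 6.3 m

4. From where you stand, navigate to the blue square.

turn left 149°, forward 12.1 m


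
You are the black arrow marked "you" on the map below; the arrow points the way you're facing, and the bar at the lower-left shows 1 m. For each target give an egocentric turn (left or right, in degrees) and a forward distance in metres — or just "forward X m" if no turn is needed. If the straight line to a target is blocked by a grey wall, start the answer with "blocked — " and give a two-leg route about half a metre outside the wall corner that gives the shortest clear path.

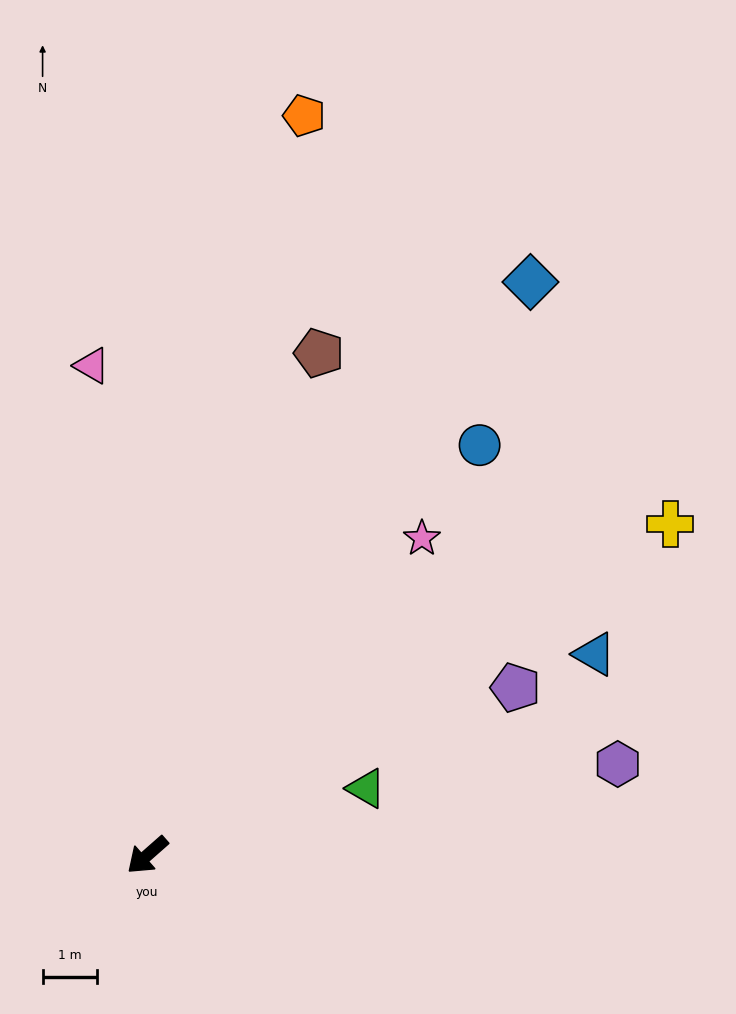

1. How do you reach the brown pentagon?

turn right 150°, forward 9.7 m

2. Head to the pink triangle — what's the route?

turn right 125°, forward 9.0 m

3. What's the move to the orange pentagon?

turn right 143°, forward 13.8 m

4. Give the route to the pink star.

turn right 172°, forward 7.7 m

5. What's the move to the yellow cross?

turn left 171°, forward 11.3 m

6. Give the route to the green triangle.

turn left 156°, forward 4.2 m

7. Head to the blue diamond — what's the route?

turn right 165°, forward 12.6 m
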